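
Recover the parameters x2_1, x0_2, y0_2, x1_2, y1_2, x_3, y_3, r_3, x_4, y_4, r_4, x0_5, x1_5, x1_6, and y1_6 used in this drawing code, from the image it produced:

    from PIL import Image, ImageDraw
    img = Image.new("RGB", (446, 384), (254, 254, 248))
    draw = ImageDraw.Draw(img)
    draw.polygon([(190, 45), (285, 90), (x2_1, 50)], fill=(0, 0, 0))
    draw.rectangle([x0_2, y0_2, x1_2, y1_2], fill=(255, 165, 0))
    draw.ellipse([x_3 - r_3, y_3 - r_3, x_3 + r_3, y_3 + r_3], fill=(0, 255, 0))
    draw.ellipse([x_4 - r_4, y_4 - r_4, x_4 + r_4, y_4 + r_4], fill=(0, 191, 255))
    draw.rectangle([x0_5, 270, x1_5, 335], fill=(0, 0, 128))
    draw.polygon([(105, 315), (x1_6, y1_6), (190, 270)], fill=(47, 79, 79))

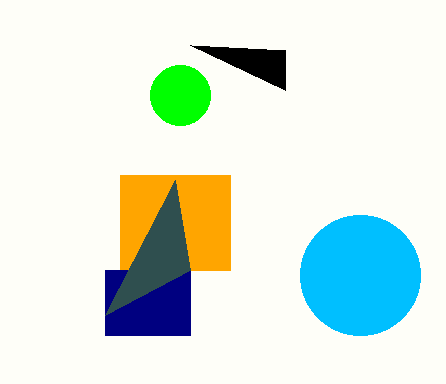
x2_1 = 285; x0_2 = 120; y0_2 = 175; x1_2 = 230; y1_2 = 270; x_3 = 180; y_3 = 95; r_3 = 30; x_4 = 360; y_4 = 275; r_4 = 60; x0_5 = 105; x1_5 = 190; x1_6 = 175; y1_6 = 180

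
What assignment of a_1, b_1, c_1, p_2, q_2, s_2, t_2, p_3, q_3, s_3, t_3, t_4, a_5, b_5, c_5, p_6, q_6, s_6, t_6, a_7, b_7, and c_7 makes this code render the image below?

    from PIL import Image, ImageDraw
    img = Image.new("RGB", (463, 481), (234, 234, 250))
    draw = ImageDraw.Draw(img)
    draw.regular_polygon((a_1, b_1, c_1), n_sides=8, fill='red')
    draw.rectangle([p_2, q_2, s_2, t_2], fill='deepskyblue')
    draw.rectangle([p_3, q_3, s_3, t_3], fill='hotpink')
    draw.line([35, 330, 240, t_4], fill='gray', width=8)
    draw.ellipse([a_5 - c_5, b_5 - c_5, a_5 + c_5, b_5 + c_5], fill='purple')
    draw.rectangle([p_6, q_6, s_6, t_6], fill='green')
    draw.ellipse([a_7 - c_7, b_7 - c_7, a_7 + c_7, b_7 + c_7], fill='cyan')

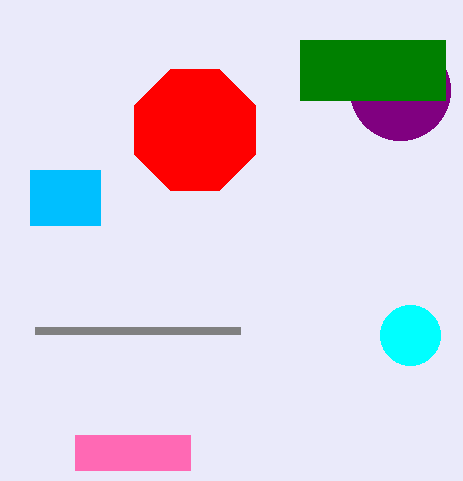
a_1 = 195; b_1 = 130; c_1 = 65; p_2 = 30; q_2 = 170; s_2 = 100; t_2 = 225; p_3 = 75; q_3 = 435; s_3 = 190; t_3 = 470; t_4 = 330; a_5 = 400; b_5 = 90; c_5 = 50; p_6 = 300; q_6 = 40; s_6 = 445; t_6 = 100; a_7 = 410; b_7 = 335; c_7 = 30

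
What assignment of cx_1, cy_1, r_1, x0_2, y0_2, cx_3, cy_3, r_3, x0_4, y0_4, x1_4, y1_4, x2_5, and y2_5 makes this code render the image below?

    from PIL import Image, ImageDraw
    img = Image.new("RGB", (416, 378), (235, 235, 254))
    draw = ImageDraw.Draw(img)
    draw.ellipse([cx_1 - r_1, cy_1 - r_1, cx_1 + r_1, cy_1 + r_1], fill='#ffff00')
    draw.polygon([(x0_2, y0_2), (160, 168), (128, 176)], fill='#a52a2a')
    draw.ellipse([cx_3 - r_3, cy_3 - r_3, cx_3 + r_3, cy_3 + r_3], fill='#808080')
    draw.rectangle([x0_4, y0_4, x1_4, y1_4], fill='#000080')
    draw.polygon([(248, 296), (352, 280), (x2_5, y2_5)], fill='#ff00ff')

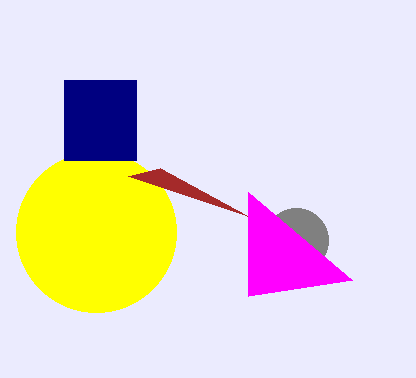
cx_1 = 96
cy_1 = 232
r_1 = 80
x0_2 = 248
y0_2 = 216
cx_3 = 296
cy_3 = 240
r_3 = 32
x0_4 = 64
y0_4 = 80
x1_4 = 136
y1_4 = 160
x2_5 = 248
y2_5 = 192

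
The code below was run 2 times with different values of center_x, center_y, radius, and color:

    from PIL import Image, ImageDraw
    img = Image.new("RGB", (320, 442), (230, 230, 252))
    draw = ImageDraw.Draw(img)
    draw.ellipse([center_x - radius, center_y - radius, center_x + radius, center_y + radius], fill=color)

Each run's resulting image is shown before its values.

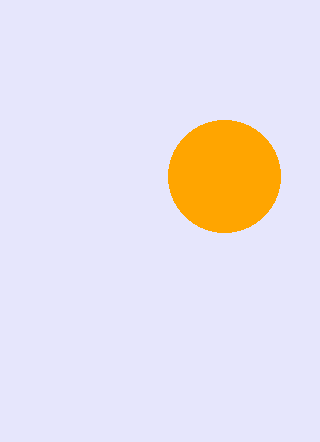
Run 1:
center_x = 224
center_y = 176
radius = 56
color = 'orange'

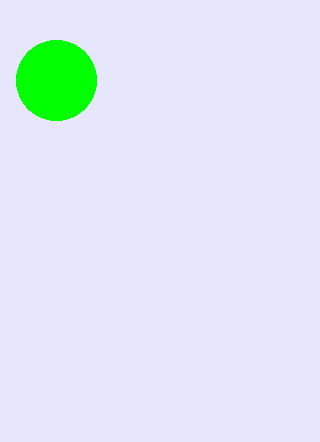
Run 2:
center_x = 56; center_y = 80; radius = 40; color = 'lime'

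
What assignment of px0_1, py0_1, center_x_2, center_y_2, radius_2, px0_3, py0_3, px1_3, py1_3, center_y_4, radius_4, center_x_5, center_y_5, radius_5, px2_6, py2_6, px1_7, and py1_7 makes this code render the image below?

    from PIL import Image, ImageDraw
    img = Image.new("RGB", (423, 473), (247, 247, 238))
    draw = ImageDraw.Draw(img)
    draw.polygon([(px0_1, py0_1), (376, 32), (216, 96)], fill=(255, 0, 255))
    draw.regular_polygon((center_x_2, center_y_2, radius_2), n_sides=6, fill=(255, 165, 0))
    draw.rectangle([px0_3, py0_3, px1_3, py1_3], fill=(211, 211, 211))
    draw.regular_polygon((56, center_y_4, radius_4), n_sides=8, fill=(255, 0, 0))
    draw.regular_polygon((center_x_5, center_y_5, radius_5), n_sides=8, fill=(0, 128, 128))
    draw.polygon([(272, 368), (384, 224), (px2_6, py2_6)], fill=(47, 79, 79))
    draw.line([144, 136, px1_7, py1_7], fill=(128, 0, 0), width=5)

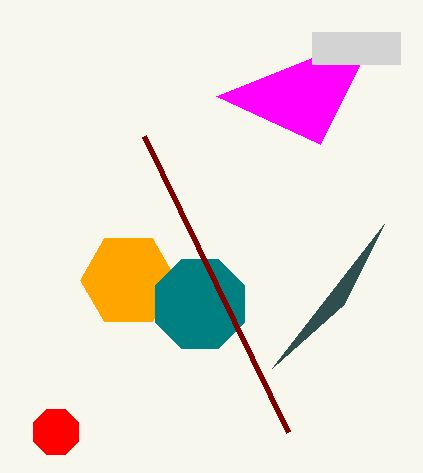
px0_1 = 320; py0_1 = 144; center_x_2 = 128; center_y_2 = 280; radius_2 = 48; px0_3 = 312; py0_3 = 32; px1_3 = 400; py1_3 = 64; center_y_4 = 432; radius_4 = 24; center_x_5 = 200; center_y_5 = 304; radius_5 = 48; px2_6 = 344; py2_6 = 304; px1_7 = 288; py1_7 = 432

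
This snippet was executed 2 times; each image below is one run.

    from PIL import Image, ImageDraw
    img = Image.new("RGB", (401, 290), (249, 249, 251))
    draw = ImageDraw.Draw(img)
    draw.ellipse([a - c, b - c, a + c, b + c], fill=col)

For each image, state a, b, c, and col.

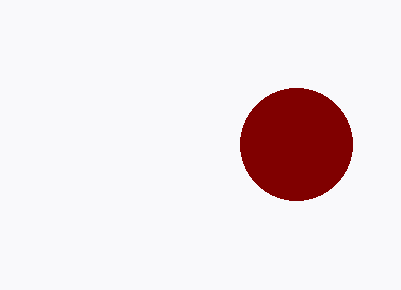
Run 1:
a = 296; b = 144; c = 56; col = 'maroon'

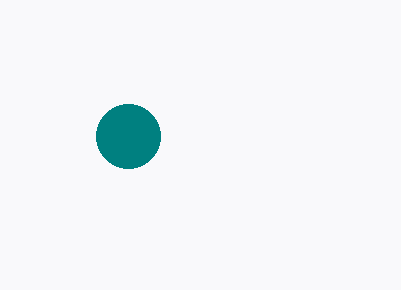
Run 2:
a = 128; b = 136; c = 32; col = 'teal'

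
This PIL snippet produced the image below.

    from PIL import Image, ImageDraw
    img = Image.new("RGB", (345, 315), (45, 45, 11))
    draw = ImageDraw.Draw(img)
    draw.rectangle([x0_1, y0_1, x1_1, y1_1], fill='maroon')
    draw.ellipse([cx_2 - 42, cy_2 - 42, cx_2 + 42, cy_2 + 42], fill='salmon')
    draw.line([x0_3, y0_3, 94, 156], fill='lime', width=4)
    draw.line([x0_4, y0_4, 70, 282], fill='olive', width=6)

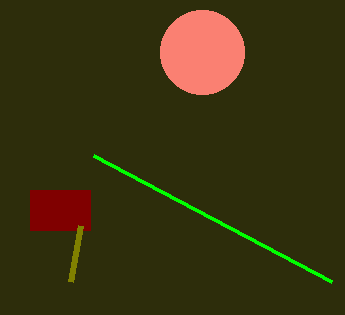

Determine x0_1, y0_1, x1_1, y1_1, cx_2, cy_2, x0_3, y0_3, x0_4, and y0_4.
x0_1 = 30
y0_1 = 190
x1_1 = 90
y1_1 = 230
cx_2 = 202
cy_2 = 52
x0_3 = 332
y0_3 = 282
x0_4 = 80
y0_4 = 226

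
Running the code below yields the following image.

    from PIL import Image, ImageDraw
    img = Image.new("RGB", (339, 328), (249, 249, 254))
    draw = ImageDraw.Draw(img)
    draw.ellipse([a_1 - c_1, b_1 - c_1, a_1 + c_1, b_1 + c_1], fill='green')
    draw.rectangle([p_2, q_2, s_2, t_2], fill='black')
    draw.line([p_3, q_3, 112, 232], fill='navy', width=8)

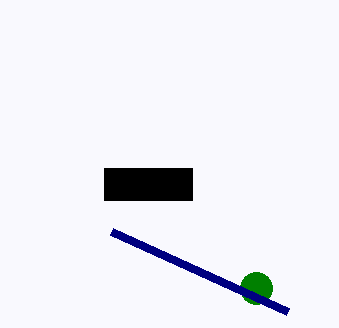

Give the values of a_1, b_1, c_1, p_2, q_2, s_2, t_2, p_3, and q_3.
a_1 = 256, b_1 = 288, c_1 = 16, p_2 = 104, q_2 = 168, s_2 = 192, t_2 = 200, p_3 = 288, q_3 = 312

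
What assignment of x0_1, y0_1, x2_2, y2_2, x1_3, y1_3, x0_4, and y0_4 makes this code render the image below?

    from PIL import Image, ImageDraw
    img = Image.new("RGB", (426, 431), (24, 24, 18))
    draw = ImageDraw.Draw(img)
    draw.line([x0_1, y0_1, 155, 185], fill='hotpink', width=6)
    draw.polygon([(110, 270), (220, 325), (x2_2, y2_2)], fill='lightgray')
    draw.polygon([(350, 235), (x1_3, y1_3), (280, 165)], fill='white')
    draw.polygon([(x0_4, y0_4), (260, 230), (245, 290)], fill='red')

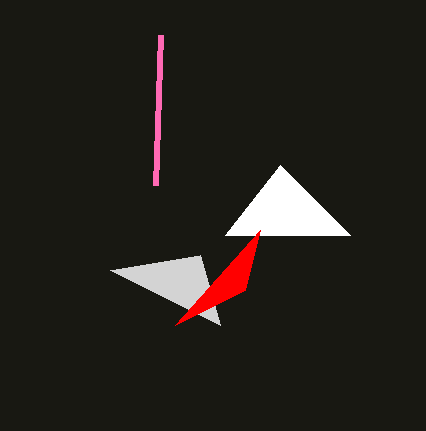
x0_1 = 160, y0_1 = 35, x2_2 = 200, y2_2 = 255, x1_3 = 225, y1_3 = 235, x0_4 = 175, y0_4 = 325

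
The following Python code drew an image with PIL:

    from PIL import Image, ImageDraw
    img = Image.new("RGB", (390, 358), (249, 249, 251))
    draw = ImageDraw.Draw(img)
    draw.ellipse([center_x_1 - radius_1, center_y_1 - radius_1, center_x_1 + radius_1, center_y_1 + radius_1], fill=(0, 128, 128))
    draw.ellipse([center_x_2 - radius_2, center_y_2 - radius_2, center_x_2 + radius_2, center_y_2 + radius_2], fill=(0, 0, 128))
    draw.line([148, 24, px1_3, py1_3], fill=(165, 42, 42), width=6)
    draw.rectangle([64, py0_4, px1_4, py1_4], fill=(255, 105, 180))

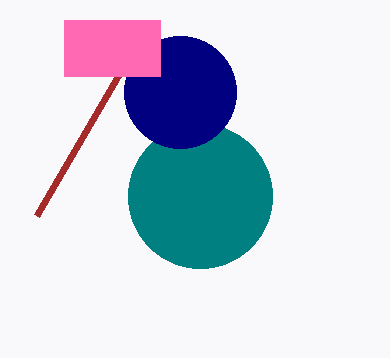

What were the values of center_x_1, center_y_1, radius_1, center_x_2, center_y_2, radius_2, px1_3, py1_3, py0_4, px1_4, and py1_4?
center_x_1 = 200; center_y_1 = 196; radius_1 = 72; center_x_2 = 180; center_y_2 = 92; radius_2 = 56; px1_3 = 36; py1_3 = 216; py0_4 = 20; px1_4 = 160; py1_4 = 76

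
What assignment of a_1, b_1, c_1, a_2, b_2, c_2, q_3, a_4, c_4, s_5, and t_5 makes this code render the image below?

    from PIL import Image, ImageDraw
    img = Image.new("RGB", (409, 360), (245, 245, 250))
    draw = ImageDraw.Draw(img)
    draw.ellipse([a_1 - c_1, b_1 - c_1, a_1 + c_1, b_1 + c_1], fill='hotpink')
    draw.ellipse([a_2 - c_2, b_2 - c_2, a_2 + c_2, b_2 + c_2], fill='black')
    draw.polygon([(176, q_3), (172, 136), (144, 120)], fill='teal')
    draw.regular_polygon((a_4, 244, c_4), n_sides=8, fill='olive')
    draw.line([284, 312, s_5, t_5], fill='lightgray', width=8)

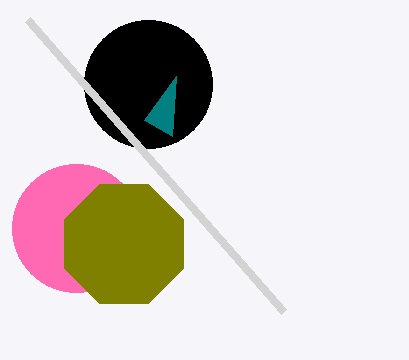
a_1 = 76; b_1 = 228; c_1 = 64; a_2 = 148; b_2 = 84; c_2 = 64; q_3 = 76; a_4 = 124; c_4 = 64; s_5 = 28; t_5 = 20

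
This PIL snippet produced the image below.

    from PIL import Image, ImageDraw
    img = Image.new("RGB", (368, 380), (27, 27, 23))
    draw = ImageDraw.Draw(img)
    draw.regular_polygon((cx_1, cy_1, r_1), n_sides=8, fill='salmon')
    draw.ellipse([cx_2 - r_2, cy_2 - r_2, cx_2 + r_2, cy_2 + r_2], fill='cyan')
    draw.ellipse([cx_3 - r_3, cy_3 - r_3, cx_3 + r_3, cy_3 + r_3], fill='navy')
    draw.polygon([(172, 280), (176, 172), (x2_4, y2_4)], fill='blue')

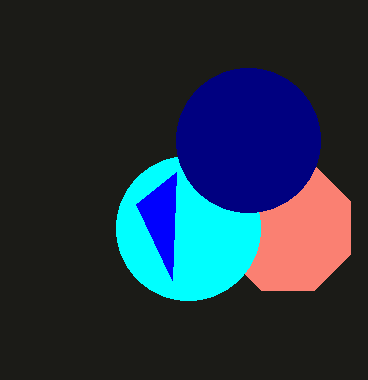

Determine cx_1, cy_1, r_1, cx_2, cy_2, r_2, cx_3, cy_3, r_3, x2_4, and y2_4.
cx_1 = 288, cy_1 = 228, r_1 = 68, cx_2 = 188, cy_2 = 228, r_2 = 72, cx_3 = 248, cy_3 = 140, r_3 = 72, x2_4 = 136, y2_4 = 204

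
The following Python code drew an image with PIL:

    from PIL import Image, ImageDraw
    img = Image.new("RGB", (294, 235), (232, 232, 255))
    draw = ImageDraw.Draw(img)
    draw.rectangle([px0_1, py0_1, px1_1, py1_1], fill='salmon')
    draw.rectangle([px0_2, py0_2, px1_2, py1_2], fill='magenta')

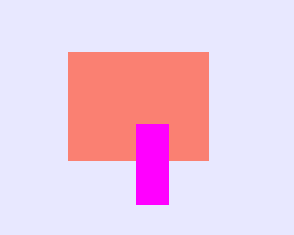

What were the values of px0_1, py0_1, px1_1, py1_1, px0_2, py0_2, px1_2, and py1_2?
px0_1 = 68
py0_1 = 52
px1_1 = 208
py1_1 = 160
px0_2 = 136
py0_2 = 124
px1_2 = 168
py1_2 = 204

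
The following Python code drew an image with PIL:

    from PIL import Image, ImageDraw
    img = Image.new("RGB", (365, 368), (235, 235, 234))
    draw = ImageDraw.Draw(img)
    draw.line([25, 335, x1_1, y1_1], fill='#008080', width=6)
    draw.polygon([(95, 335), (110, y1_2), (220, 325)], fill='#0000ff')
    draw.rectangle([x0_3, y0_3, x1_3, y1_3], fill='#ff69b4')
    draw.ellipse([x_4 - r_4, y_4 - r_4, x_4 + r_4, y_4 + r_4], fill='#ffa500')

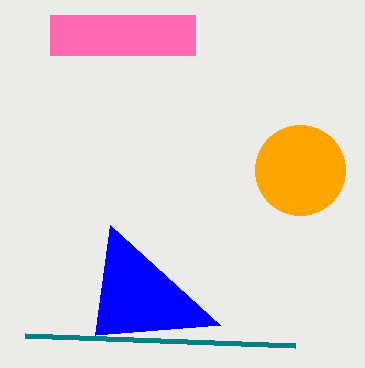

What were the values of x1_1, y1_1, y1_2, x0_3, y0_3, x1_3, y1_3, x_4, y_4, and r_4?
x1_1 = 295; y1_1 = 345; y1_2 = 225; x0_3 = 50; y0_3 = 15; x1_3 = 195; y1_3 = 55; x_4 = 300; y_4 = 170; r_4 = 45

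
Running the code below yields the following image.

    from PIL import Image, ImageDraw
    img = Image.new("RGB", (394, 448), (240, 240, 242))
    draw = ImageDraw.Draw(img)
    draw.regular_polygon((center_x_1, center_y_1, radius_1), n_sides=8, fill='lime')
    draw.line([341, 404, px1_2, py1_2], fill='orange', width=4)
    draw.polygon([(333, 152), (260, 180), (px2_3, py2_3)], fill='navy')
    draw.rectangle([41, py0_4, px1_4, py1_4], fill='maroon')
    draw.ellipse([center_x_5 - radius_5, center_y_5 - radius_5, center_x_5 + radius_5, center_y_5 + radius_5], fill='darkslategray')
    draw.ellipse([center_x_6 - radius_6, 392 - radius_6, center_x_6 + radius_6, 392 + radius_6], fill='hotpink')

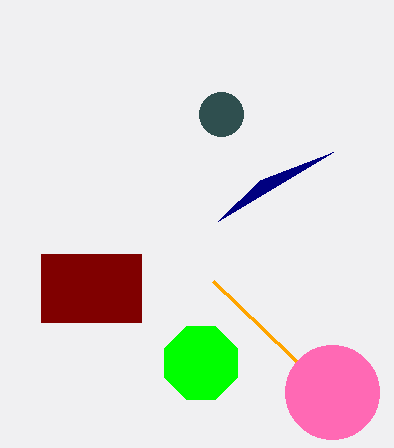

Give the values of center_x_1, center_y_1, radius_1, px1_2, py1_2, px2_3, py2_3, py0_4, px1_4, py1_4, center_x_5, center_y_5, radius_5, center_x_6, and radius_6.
center_x_1 = 201
center_y_1 = 363
radius_1 = 39
px1_2 = 213
py1_2 = 281
px2_3 = 218
py2_3 = 221
py0_4 = 254
px1_4 = 141
py1_4 = 322
center_x_5 = 221
center_y_5 = 114
radius_5 = 22
center_x_6 = 332
radius_6 = 47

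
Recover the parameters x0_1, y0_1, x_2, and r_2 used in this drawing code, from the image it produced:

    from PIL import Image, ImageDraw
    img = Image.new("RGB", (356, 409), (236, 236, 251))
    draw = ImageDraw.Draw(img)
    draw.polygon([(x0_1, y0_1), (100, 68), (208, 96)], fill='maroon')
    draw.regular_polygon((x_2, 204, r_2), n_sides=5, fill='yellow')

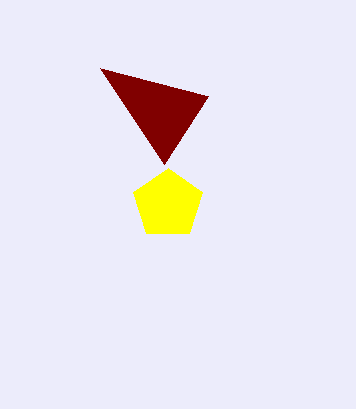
x0_1 = 164, y0_1 = 164, x_2 = 168, r_2 = 36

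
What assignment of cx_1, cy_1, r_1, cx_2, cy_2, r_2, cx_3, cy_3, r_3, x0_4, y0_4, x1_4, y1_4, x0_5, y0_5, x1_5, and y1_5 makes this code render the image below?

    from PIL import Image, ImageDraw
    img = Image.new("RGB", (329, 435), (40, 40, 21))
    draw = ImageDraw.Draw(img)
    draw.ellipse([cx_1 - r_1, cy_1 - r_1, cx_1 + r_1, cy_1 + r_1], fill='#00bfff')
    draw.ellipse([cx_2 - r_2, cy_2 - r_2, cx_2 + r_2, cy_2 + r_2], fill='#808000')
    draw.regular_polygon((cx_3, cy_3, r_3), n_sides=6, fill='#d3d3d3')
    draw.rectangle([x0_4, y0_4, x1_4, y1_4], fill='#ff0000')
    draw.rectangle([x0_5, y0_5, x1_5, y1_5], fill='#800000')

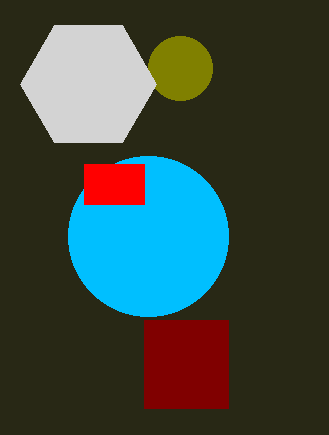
cx_1 = 148; cy_1 = 236; r_1 = 80; cx_2 = 180; cy_2 = 68; r_2 = 32; cx_3 = 88; cy_3 = 84; r_3 = 68; x0_4 = 84; y0_4 = 164; x1_4 = 144; y1_4 = 204; x0_5 = 144; y0_5 = 320; x1_5 = 228; y1_5 = 408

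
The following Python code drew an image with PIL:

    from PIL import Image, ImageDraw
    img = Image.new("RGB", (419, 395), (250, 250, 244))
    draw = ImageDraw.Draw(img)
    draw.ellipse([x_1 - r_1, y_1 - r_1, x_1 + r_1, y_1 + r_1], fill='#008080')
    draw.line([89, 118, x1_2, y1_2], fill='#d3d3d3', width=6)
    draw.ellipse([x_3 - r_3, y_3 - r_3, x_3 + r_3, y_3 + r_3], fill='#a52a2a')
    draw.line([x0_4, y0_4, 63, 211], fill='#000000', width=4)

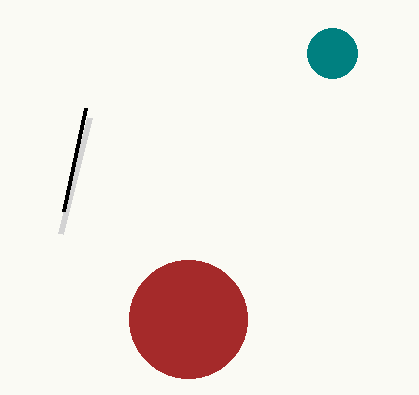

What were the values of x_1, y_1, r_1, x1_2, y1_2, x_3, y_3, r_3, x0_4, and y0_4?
x_1 = 332; y_1 = 53; r_1 = 25; x1_2 = 60; y1_2 = 234; x_3 = 188; y_3 = 319; r_3 = 59; x0_4 = 85; y0_4 = 108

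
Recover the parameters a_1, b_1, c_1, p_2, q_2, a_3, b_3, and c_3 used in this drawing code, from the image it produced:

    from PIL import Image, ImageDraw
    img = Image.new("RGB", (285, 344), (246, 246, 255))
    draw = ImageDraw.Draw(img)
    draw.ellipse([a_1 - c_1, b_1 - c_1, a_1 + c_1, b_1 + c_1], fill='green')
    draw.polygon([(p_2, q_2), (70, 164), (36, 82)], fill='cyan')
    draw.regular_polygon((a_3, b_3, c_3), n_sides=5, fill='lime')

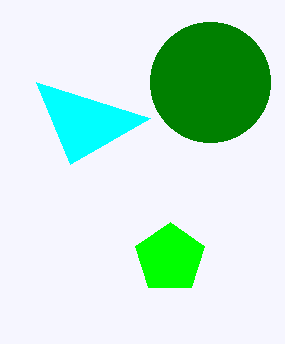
a_1 = 210; b_1 = 82; c_1 = 60; p_2 = 150; q_2 = 118; a_3 = 170; b_3 = 258; c_3 = 36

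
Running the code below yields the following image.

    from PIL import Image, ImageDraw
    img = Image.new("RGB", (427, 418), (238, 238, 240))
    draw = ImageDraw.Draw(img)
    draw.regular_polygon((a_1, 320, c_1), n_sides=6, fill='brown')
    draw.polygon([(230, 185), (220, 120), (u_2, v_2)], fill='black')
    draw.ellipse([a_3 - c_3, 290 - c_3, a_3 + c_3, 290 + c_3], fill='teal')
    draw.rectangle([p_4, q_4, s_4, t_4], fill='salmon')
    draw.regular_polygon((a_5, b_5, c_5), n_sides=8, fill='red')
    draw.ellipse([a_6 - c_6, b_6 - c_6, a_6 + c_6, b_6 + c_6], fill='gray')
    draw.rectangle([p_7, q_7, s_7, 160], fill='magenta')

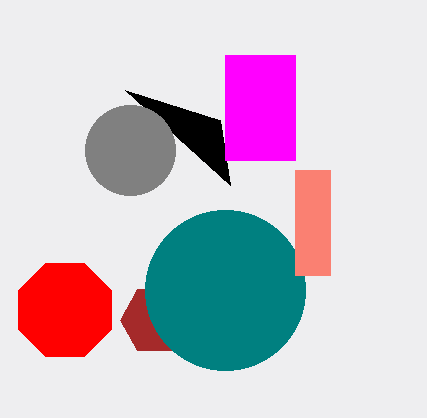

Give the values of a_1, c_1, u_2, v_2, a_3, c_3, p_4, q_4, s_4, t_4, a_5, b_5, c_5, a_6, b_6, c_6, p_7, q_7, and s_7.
a_1 = 155
c_1 = 35
u_2 = 125
v_2 = 90
a_3 = 225
c_3 = 80
p_4 = 295
q_4 = 170
s_4 = 330
t_4 = 275
a_5 = 65
b_5 = 310
c_5 = 50
a_6 = 130
b_6 = 150
c_6 = 45
p_7 = 225
q_7 = 55
s_7 = 295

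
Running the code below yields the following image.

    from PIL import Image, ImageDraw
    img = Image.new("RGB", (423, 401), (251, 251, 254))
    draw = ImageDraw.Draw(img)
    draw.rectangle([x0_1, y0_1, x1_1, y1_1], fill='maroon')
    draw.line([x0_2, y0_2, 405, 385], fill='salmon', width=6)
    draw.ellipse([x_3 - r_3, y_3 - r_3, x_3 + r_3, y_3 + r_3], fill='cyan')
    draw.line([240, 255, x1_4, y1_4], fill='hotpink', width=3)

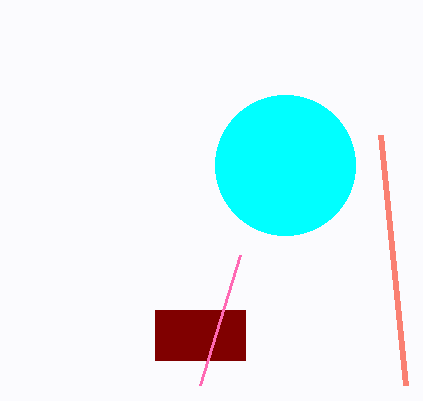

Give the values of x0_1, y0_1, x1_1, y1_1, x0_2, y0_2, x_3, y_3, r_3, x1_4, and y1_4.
x0_1 = 155; y0_1 = 310; x1_1 = 245; y1_1 = 360; x0_2 = 380; y0_2 = 135; x_3 = 285; y_3 = 165; r_3 = 70; x1_4 = 200; y1_4 = 385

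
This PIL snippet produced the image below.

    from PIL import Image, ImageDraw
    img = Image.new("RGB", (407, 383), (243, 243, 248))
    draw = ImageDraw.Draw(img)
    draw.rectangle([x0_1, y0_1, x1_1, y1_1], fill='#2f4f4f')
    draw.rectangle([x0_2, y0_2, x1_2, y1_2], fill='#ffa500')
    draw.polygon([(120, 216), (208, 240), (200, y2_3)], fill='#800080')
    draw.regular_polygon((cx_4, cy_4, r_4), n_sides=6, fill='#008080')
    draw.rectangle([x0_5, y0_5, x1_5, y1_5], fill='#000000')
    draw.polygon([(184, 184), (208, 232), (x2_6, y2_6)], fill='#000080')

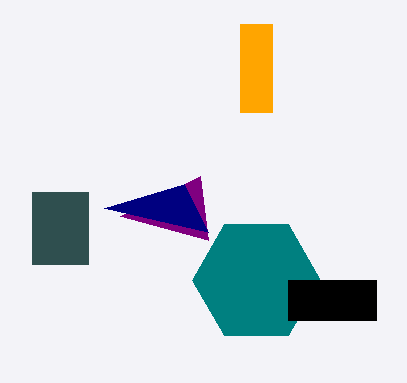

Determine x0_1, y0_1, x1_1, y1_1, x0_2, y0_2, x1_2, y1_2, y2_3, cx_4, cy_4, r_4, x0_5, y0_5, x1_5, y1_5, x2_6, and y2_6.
x0_1 = 32
y0_1 = 192
x1_1 = 88
y1_1 = 264
x0_2 = 240
y0_2 = 24
x1_2 = 272
y1_2 = 112
y2_3 = 176
cx_4 = 256
cy_4 = 280
r_4 = 64
x0_5 = 288
y0_5 = 280
x1_5 = 376
y1_5 = 320
x2_6 = 104
y2_6 = 208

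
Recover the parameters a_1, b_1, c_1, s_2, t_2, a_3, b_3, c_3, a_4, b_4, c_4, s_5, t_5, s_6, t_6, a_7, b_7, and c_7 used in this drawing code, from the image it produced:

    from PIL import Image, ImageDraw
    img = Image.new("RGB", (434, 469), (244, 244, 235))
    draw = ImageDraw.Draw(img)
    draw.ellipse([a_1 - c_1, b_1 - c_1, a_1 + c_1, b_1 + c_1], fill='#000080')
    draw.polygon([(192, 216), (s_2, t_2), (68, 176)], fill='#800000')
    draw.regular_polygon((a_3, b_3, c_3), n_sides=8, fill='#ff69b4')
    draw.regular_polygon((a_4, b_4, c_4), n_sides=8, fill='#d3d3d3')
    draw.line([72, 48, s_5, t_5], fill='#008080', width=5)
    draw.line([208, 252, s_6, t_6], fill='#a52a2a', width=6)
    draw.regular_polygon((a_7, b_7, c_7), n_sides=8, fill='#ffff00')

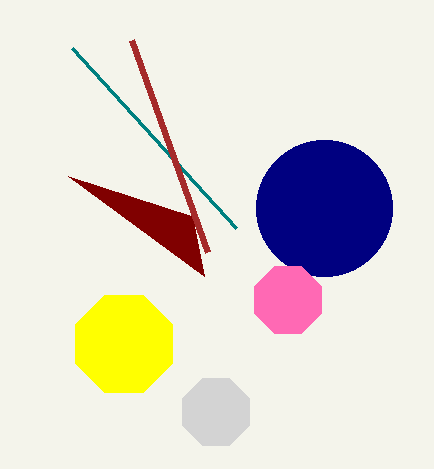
a_1 = 324
b_1 = 208
c_1 = 68
s_2 = 204
t_2 = 276
a_3 = 288
b_3 = 300
c_3 = 36
a_4 = 216
b_4 = 412
c_4 = 36
s_5 = 236
t_5 = 228
s_6 = 132
t_6 = 40
a_7 = 124
b_7 = 344
c_7 = 52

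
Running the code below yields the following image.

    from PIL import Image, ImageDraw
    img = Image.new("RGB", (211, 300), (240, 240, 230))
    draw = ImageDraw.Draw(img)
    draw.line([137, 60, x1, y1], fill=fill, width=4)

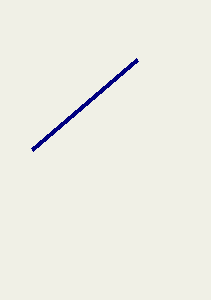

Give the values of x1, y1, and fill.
x1 = 32, y1 = 150, fill = 'navy'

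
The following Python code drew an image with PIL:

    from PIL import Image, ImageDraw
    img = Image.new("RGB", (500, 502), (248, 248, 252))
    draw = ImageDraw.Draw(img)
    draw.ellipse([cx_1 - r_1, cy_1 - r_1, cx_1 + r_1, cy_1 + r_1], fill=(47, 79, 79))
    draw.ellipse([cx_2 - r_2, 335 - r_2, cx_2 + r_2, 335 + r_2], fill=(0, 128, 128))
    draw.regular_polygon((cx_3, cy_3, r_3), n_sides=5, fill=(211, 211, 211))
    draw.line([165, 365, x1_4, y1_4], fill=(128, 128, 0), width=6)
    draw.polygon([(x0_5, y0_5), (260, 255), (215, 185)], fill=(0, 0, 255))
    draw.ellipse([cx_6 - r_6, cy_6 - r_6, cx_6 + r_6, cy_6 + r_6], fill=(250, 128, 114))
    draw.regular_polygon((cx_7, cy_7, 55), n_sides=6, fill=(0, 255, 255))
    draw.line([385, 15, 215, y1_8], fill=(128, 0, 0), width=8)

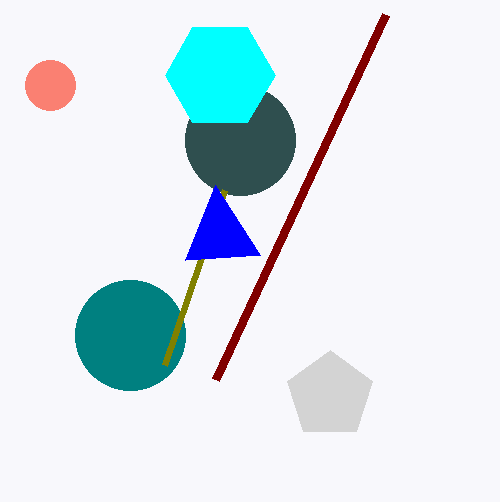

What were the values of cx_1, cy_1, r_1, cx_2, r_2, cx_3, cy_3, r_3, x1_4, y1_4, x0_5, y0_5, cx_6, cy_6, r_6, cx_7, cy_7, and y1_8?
cx_1 = 240; cy_1 = 140; r_1 = 55; cx_2 = 130; r_2 = 55; cx_3 = 330; cy_3 = 395; r_3 = 45; x1_4 = 225; y1_4 = 190; x0_5 = 185; y0_5 = 260; cx_6 = 50; cy_6 = 85; r_6 = 25; cx_7 = 220; cy_7 = 75; y1_8 = 380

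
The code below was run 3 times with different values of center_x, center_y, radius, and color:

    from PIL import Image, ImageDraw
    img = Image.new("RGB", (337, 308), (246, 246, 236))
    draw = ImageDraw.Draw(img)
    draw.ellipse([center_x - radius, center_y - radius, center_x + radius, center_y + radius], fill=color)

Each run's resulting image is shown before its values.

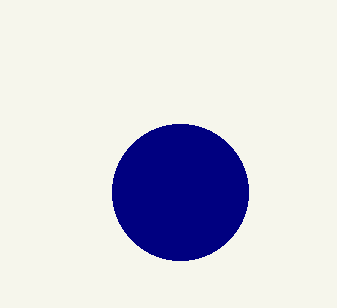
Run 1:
center_x = 180
center_y = 192
radius = 68
color = 'navy'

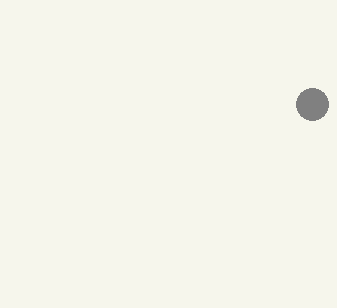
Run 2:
center_x = 312
center_y = 104
radius = 16
color = 'gray'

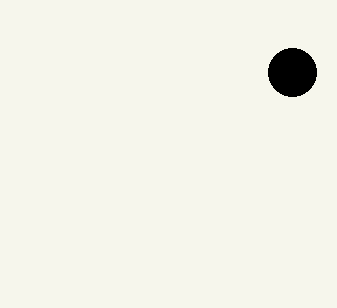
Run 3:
center_x = 292
center_y = 72
radius = 24
color = 'black'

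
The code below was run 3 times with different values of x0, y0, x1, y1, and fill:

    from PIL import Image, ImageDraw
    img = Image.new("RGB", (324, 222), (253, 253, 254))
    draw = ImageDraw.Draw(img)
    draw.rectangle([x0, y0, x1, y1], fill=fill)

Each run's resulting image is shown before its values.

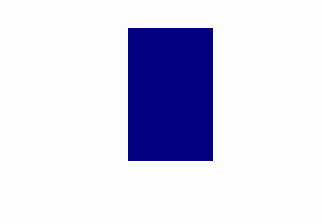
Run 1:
x0 = 128
y0 = 28
x1 = 212
y1 = 160
fill = 'navy'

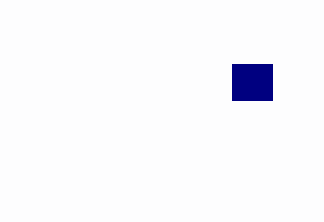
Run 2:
x0 = 232, y0 = 64, x1 = 272, y1 = 100, fill = 'navy'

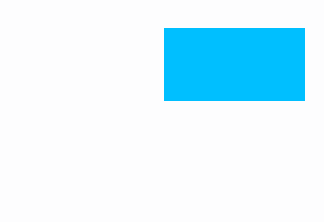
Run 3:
x0 = 164; y0 = 28; x1 = 304; y1 = 100; fill = 'deepskyblue'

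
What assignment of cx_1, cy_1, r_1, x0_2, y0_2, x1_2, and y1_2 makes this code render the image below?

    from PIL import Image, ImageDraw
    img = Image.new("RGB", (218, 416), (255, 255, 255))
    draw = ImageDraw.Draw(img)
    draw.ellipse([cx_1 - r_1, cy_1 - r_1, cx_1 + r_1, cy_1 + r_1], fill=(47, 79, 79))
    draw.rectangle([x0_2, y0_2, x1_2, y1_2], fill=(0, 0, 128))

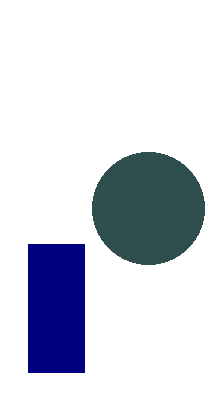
cx_1 = 148; cy_1 = 208; r_1 = 56; x0_2 = 28; y0_2 = 244; x1_2 = 84; y1_2 = 372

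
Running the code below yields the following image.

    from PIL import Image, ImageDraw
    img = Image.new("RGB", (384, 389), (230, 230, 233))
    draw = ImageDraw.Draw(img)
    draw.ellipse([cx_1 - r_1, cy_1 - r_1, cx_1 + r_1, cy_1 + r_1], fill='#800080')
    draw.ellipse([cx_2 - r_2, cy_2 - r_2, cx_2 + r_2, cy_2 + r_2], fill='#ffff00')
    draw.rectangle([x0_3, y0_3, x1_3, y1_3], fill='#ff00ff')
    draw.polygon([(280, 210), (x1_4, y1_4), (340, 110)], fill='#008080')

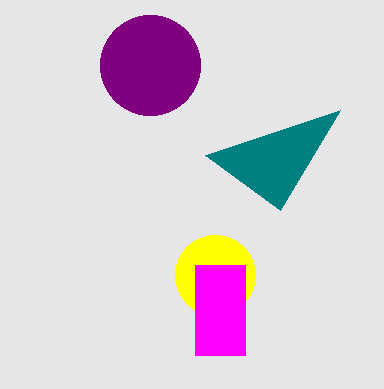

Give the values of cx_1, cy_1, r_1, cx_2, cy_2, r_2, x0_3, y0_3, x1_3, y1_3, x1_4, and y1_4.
cx_1 = 150
cy_1 = 65
r_1 = 50
cx_2 = 215
cy_2 = 275
r_2 = 40
x0_3 = 195
y0_3 = 265
x1_3 = 245
y1_3 = 355
x1_4 = 205
y1_4 = 155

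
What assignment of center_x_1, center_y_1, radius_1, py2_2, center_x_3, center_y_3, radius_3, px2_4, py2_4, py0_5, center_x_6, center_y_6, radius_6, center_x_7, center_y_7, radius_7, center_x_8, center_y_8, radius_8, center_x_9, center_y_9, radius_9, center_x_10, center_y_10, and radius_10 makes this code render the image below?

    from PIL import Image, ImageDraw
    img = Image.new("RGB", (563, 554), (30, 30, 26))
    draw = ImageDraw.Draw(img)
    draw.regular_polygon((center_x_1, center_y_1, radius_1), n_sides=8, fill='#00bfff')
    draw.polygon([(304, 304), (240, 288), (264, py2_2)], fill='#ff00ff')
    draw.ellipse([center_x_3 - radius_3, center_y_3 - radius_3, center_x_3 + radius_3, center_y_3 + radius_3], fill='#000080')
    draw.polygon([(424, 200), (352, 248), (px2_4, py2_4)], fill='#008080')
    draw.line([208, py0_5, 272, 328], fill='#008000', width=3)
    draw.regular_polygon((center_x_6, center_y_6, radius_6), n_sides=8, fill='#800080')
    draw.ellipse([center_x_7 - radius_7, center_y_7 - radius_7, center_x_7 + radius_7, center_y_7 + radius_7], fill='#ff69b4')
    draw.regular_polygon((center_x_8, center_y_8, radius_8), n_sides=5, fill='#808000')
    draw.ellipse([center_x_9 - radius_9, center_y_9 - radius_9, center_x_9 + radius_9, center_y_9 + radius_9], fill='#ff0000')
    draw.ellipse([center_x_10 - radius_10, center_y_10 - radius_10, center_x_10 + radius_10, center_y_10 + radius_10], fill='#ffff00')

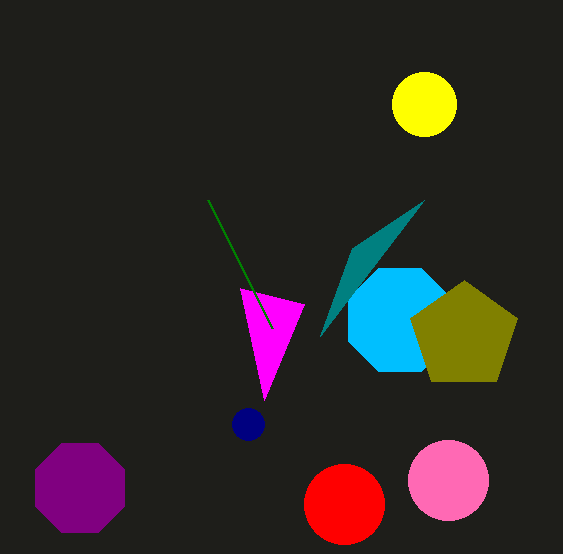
center_x_1 = 400; center_y_1 = 320; radius_1 = 56; py2_2 = 400; center_x_3 = 248; center_y_3 = 424; radius_3 = 16; px2_4 = 320; py2_4 = 336; py0_5 = 200; center_x_6 = 80; center_y_6 = 488; radius_6 = 48; center_x_7 = 448; center_y_7 = 480; radius_7 = 40; center_x_8 = 464; center_y_8 = 336; radius_8 = 56; center_x_9 = 344; center_y_9 = 504; radius_9 = 40; center_x_10 = 424; center_y_10 = 104; radius_10 = 32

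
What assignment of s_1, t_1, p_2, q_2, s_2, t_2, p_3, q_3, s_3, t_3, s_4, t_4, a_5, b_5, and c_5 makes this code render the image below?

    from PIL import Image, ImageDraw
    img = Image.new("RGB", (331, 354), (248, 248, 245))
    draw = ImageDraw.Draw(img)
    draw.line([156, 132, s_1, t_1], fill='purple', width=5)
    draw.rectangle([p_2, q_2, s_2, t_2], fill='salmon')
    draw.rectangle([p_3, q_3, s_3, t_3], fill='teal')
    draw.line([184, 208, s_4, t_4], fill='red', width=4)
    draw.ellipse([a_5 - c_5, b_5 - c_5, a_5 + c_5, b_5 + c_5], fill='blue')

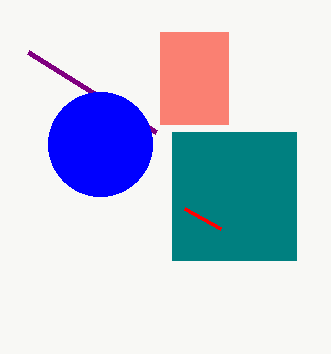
s_1 = 28, t_1 = 52, p_2 = 160, q_2 = 32, s_2 = 228, t_2 = 124, p_3 = 172, q_3 = 132, s_3 = 296, t_3 = 260, s_4 = 220, t_4 = 228, a_5 = 100, b_5 = 144, c_5 = 52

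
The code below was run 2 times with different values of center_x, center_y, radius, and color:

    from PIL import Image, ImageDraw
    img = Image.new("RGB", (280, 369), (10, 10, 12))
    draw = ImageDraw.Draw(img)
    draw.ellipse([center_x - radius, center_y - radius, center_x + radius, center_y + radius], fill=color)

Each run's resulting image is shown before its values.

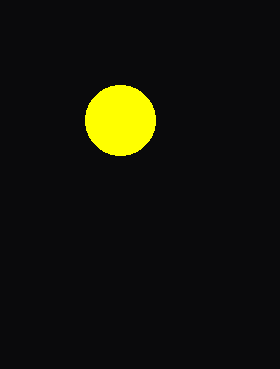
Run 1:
center_x = 120, center_y = 120, radius = 35, color = 'yellow'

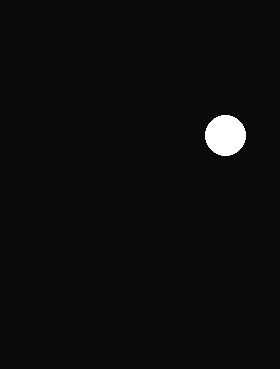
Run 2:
center_x = 225
center_y = 135
radius = 20
color = 'white'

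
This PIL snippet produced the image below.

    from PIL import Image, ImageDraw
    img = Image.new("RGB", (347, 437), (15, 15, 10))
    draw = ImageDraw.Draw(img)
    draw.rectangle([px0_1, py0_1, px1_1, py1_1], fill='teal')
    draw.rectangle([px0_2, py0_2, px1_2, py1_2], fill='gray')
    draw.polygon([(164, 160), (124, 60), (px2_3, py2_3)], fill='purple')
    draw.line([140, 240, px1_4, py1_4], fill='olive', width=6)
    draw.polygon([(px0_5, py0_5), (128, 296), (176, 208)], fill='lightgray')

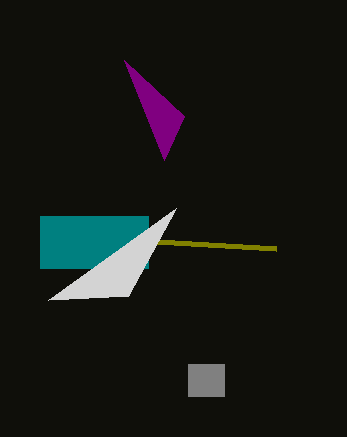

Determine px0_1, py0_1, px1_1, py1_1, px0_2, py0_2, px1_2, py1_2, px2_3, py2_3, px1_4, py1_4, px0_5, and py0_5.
px0_1 = 40; py0_1 = 216; px1_1 = 148; py1_1 = 268; px0_2 = 188; py0_2 = 364; px1_2 = 224; py1_2 = 396; px2_3 = 184; py2_3 = 116; px1_4 = 276; py1_4 = 248; px0_5 = 48; py0_5 = 300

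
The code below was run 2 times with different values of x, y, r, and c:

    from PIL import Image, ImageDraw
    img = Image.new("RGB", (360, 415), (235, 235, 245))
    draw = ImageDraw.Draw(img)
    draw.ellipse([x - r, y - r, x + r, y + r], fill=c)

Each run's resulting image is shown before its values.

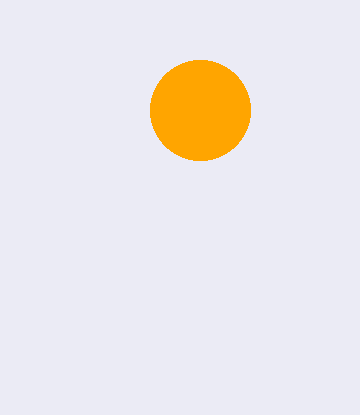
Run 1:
x = 200
y = 110
r = 50
c = 'orange'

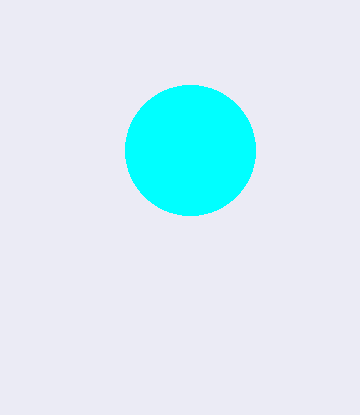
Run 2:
x = 190, y = 150, r = 65, c = 'cyan'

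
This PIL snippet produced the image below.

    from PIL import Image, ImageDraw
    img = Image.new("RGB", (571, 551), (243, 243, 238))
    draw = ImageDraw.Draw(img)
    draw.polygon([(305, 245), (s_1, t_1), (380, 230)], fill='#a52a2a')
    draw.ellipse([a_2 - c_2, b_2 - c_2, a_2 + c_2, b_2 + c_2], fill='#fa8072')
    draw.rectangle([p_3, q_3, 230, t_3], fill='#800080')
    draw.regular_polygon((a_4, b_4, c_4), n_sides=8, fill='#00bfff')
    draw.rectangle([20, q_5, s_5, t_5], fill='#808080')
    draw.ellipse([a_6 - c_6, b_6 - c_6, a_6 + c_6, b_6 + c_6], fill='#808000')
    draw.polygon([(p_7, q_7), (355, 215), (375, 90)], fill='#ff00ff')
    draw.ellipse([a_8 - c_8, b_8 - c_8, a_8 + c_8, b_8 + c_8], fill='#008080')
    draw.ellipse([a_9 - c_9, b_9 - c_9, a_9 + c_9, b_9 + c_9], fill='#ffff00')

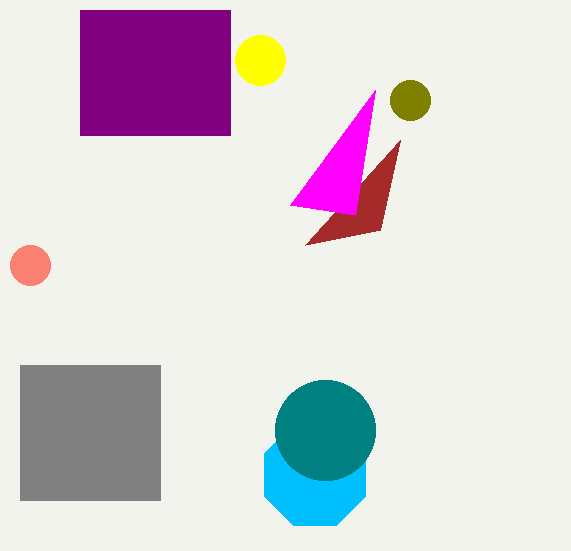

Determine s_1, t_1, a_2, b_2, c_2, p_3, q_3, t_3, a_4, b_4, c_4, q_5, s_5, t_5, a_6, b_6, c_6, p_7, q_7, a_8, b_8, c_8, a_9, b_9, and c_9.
s_1 = 400
t_1 = 140
a_2 = 30
b_2 = 265
c_2 = 20
p_3 = 80
q_3 = 10
t_3 = 135
a_4 = 315
b_4 = 475
c_4 = 55
q_5 = 365
s_5 = 160
t_5 = 500
a_6 = 410
b_6 = 100
c_6 = 20
p_7 = 290
q_7 = 205
a_8 = 325
b_8 = 430
c_8 = 50
a_9 = 260
b_9 = 60
c_9 = 25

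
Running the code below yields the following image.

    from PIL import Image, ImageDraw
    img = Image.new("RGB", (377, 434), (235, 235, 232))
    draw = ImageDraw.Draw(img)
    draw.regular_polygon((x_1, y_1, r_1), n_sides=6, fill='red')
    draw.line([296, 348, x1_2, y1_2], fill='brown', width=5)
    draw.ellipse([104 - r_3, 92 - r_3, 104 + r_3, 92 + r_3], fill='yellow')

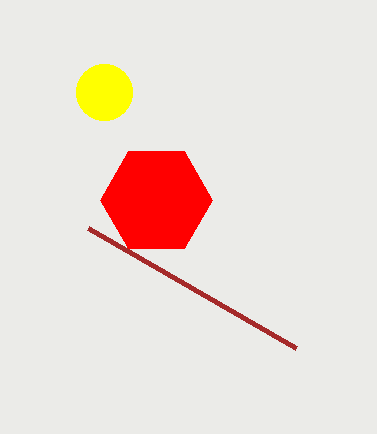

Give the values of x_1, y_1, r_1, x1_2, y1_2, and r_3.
x_1 = 156
y_1 = 200
r_1 = 56
x1_2 = 88
y1_2 = 228
r_3 = 28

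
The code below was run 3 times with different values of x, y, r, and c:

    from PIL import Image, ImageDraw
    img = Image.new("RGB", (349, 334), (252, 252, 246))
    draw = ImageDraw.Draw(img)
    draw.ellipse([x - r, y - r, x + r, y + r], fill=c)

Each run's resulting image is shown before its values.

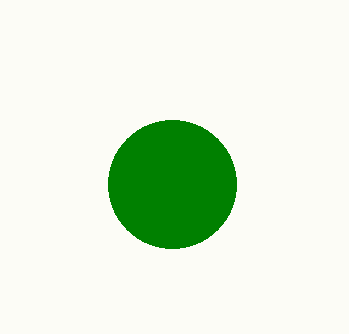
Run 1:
x = 172; y = 184; r = 64; c = 'green'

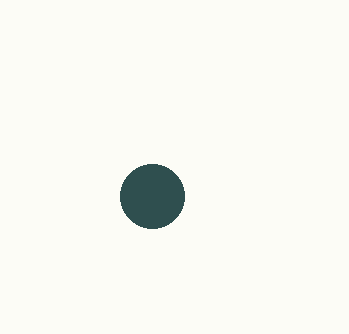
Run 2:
x = 152; y = 196; r = 32; c = 'darkslategray'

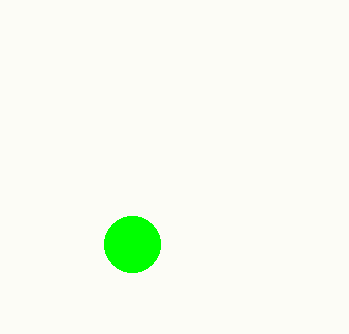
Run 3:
x = 132; y = 244; r = 28; c = 'lime'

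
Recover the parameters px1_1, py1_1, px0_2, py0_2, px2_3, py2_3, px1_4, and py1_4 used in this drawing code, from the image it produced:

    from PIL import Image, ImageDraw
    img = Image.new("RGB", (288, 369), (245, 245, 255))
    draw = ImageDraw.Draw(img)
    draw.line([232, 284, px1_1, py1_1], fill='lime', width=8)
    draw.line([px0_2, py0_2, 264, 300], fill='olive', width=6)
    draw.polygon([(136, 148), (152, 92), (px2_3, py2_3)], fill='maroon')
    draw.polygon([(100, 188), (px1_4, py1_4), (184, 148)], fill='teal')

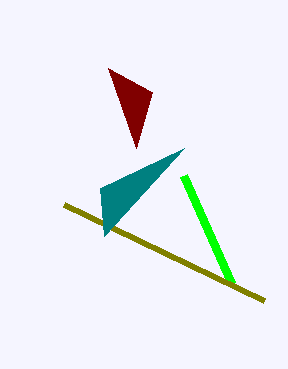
px1_1 = 184; py1_1 = 176; px0_2 = 64; py0_2 = 204; px2_3 = 108; py2_3 = 68; px1_4 = 104; py1_4 = 236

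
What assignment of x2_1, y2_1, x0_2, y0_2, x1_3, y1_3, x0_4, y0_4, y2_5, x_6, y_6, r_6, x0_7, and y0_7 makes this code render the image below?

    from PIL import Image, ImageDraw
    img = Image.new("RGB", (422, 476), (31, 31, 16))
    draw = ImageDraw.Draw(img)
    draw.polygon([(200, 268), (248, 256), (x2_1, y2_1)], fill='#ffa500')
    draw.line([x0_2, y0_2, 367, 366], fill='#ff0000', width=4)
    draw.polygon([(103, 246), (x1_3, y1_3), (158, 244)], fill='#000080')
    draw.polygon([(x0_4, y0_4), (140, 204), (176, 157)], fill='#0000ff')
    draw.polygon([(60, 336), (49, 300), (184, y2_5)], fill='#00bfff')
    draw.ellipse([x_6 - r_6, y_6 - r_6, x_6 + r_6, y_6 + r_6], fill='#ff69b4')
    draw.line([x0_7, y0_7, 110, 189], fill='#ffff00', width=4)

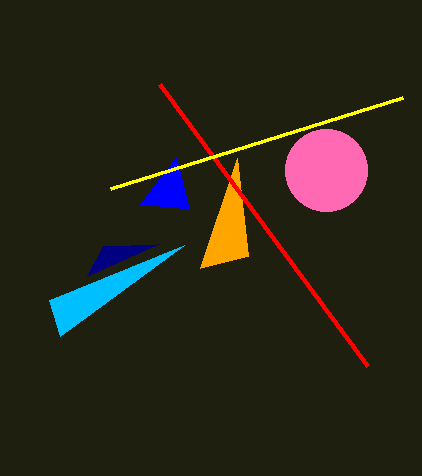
x2_1 = 237, y2_1 = 158, x0_2 = 159, y0_2 = 84, x1_3 = 87, y1_3 = 276, x0_4 = 189, y0_4 = 209, y2_5 = 245, x_6 = 326, y_6 = 170, r_6 = 41, x0_7 = 402, y0_7 = 98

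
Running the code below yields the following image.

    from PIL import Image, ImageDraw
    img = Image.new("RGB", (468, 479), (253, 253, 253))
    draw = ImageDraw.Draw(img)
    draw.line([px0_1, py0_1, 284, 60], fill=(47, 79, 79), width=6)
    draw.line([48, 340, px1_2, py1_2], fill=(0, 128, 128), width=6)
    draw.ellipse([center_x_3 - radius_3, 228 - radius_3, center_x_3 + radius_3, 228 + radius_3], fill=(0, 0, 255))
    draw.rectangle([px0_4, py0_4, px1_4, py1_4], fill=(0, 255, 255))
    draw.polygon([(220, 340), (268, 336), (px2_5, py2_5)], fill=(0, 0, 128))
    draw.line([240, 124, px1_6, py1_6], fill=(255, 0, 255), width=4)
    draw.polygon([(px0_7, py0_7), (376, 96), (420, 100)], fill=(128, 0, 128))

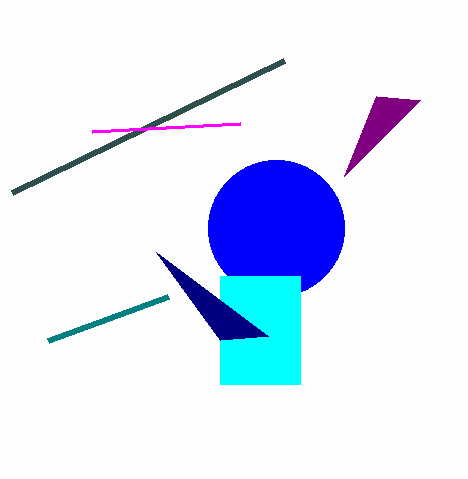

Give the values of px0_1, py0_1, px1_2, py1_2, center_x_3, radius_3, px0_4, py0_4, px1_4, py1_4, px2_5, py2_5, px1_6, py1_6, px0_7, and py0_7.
px0_1 = 12, py0_1 = 192, px1_2 = 168, py1_2 = 296, center_x_3 = 276, radius_3 = 68, px0_4 = 220, py0_4 = 276, px1_4 = 300, py1_4 = 384, px2_5 = 156, py2_5 = 252, px1_6 = 92, py1_6 = 132, px0_7 = 344, py0_7 = 176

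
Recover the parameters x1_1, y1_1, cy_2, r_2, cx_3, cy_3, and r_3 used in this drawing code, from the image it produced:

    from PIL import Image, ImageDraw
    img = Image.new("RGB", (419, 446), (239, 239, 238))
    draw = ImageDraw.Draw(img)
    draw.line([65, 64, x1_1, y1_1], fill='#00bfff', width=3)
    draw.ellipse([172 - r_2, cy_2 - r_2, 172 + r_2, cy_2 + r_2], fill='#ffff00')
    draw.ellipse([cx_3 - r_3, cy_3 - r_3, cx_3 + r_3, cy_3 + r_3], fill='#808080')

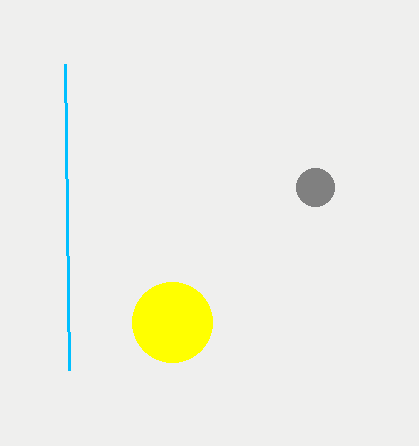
x1_1 = 69
y1_1 = 370
cy_2 = 322
r_2 = 40
cx_3 = 315
cy_3 = 187
r_3 = 19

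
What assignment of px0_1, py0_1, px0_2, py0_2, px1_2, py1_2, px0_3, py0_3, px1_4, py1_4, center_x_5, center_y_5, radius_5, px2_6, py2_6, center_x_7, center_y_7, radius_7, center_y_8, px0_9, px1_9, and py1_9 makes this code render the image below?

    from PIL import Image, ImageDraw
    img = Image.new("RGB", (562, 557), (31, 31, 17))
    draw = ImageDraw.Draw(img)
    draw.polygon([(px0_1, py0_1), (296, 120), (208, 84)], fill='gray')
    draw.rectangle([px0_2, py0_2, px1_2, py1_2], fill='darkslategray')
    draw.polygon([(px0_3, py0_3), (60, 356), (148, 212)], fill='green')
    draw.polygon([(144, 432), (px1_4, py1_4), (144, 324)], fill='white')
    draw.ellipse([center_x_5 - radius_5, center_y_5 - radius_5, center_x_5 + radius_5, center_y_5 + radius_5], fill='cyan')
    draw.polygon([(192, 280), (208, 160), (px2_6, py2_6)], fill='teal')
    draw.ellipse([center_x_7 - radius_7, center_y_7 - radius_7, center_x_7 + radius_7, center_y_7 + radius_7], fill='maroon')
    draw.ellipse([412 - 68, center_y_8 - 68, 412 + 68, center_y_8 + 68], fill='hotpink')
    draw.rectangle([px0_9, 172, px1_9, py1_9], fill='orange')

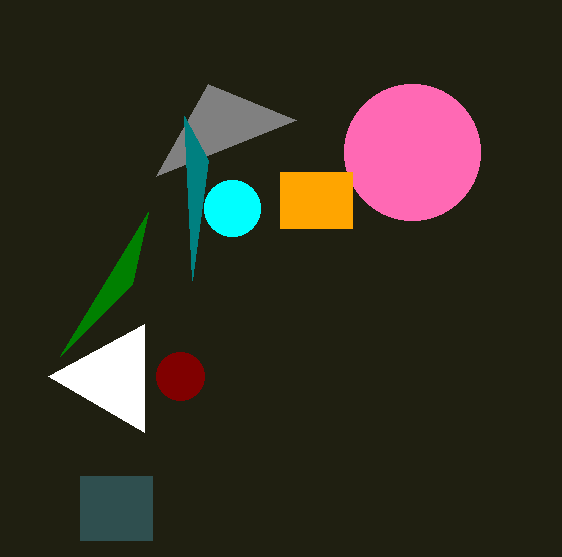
px0_1 = 156
py0_1 = 176
px0_2 = 80
py0_2 = 476
px1_2 = 152
py1_2 = 540
px0_3 = 132
py0_3 = 284
px1_4 = 48
py1_4 = 376
center_x_5 = 232
center_y_5 = 208
radius_5 = 28
px2_6 = 184
py2_6 = 116
center_x_7 = 180
center_y_7 = 376
radius_7 = 24
center_y_8 = 152
px0_9 = 280
px1_9 = 352
py1_9 = 228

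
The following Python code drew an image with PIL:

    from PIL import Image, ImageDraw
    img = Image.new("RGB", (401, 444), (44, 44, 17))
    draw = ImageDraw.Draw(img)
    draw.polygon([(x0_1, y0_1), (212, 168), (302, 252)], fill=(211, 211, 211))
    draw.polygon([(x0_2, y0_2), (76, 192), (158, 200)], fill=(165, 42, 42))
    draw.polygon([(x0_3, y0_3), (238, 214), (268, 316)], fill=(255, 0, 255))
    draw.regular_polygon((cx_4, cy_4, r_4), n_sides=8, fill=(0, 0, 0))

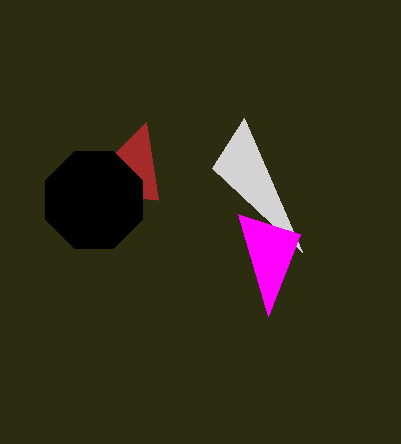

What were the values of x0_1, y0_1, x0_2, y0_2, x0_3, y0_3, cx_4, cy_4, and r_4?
x0_1 = 244, y0_1 = 118, x0_2 = 146, y0_2 = 122, x0_3 = 300, y0_3 = 234, cx_4 = 94, cy_4 = 200, r_4 = 52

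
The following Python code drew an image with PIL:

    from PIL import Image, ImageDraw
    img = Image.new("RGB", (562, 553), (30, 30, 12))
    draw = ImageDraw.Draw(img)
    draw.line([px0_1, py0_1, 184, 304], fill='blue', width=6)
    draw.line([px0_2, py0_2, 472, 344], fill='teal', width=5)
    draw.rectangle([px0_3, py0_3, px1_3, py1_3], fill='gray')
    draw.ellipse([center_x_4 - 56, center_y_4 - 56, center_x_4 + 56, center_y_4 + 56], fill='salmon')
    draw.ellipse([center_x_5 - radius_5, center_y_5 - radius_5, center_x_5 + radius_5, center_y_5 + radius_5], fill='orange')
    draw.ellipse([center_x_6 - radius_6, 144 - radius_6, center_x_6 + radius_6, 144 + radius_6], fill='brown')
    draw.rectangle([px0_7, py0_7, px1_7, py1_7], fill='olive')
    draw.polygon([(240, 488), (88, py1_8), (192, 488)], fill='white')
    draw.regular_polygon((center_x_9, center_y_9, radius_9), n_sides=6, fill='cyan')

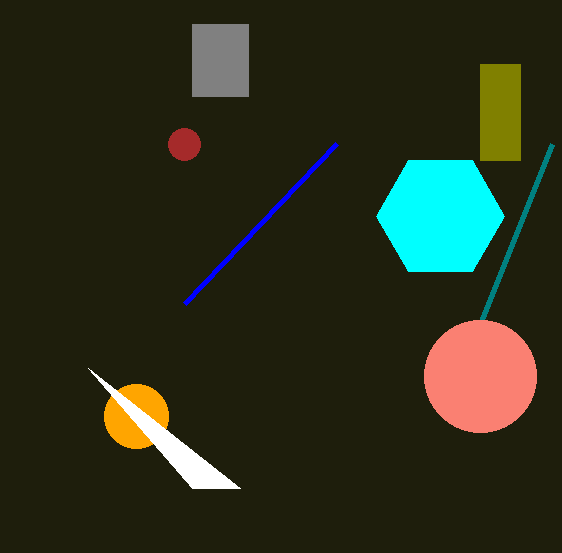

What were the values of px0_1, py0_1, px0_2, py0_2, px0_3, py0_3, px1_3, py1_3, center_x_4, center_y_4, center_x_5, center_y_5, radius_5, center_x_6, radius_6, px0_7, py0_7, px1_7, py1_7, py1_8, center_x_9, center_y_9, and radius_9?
px0_1 = 336; py0_1 = 144; px0_2 = 552; py0_2 = 144; px0_3 = 192; py0_3 = 24; px1_3 = 248; py1_3 = 96; center_x_4 = 480; center_y_4 = 376; center_x_5 = 136; center_y_5 = 416; radius_5 = 32; center_x_6 = 184; radius_6 = 16; px0_7 = 480; py0_7 = 64; px1_7 = 520; py1_7 = 160; py1_8 = 368; center_x_9 = 440; center_y_9 = 216; radius_9 = 64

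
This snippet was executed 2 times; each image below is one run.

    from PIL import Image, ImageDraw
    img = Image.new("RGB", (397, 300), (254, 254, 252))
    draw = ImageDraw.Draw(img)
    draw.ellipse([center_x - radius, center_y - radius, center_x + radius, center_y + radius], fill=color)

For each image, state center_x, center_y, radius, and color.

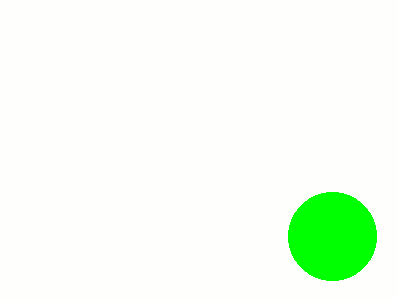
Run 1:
center_x = 332
center_y = 236
radius = 44
color = 'lime'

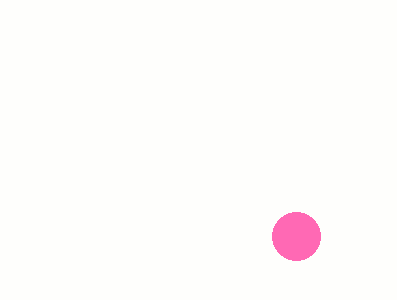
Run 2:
center_x = 296
center_y = 236
radius = 24
color = 'hotpink'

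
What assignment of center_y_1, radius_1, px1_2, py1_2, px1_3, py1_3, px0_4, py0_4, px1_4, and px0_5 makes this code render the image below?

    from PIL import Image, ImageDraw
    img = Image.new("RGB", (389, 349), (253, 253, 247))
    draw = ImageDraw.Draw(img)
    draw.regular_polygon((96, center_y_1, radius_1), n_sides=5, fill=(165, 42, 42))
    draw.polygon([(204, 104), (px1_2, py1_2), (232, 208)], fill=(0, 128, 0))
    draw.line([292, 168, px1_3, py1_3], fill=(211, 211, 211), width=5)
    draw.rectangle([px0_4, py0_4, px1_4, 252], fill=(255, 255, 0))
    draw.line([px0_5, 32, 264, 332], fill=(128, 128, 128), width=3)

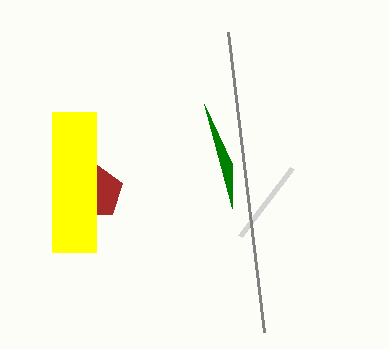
center_y_1 = 192; radius_1 = 28; px1_2 = 232; py1_2 = 164; px1_3 = 240; py1_3 = 236; px0_4 = 52; py0_4 = 112; px1_4 = 96; px0_5 = 228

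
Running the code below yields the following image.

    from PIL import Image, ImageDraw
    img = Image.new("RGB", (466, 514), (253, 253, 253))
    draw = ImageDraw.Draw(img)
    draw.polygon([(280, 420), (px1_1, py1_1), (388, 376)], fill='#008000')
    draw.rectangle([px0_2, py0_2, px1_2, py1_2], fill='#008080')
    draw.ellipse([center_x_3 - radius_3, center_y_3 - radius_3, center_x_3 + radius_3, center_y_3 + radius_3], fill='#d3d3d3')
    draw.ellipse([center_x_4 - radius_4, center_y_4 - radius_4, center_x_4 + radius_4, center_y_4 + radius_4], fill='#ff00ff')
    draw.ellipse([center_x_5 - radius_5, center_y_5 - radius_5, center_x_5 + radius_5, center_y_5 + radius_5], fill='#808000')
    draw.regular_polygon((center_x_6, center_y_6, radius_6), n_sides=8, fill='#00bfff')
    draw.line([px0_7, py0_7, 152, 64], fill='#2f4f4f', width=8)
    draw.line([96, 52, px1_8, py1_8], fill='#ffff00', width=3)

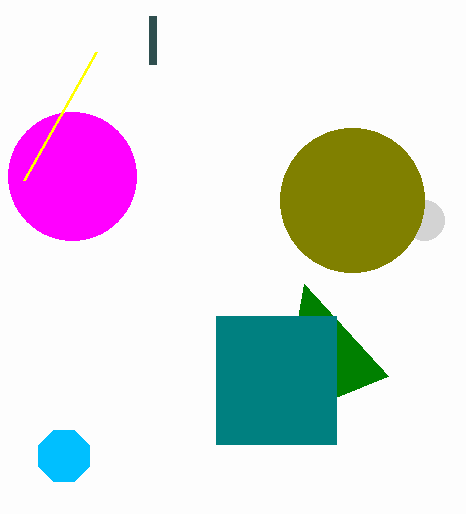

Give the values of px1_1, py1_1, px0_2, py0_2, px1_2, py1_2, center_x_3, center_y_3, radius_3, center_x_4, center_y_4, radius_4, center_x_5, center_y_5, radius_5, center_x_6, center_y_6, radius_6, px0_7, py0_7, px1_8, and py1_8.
px1_1 = 304; py1_1 = 284; px0_2 = 216; py0_2 = 316; px1_2 = 336; py1_2 = 444; center_x_3 = 424; center_y_3 = 220; radius_3 = 20; center_x_4 = 72; center_y_4 = 176; radius_4 = 64; center_x_5 = 352; center_y_5 = 200; radius_5 = 72; center_x_6 = 64; center_y_6 = 456; radius_6 = 28; px0_7 = 152; py0_7 = 16; px1_8 = 24; py1_8 = 180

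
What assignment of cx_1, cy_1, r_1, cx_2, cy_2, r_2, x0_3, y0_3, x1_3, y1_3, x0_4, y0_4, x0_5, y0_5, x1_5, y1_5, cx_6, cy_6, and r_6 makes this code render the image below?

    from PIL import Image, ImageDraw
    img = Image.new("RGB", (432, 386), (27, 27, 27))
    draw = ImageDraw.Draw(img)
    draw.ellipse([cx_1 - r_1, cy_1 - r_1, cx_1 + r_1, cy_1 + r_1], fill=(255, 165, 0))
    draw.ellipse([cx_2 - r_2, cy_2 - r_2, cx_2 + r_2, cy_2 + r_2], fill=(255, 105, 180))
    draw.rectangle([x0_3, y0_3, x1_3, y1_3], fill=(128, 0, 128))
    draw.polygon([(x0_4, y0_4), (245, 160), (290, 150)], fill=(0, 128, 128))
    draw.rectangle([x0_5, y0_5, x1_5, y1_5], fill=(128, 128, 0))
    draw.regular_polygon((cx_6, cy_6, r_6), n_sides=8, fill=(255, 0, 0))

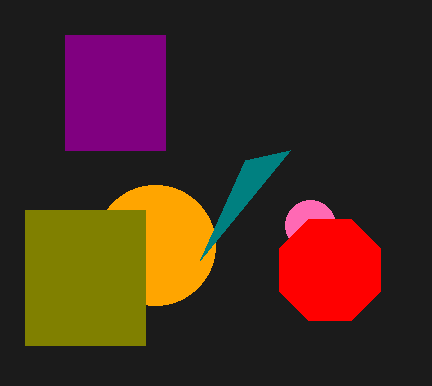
cx_1 = 155; cy_1 = 245; r_1 = 60; cx_2 = 310; cy_2 = 225; r_2 = 25; x0_3 = 65; y0_3 = 35; x1_3 = 165; y1_3 = 150; x0_4 = 200; y0_4 = 260; x0_5 = 25; y0_5 = 210; x1_5 = 145; y1_5 = 345; cx_6 = 330; cy_6 = 270; r_6 = 55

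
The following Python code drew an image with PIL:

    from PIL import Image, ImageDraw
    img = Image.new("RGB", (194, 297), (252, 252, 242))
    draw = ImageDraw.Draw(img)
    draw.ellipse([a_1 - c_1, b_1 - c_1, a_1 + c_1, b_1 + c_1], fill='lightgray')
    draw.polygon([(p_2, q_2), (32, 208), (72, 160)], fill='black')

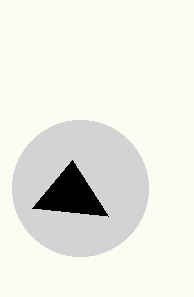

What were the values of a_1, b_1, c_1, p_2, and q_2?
a_1 = 80; b_1 = 188; c_1 = 68; p_2 = 108; q_2 = 216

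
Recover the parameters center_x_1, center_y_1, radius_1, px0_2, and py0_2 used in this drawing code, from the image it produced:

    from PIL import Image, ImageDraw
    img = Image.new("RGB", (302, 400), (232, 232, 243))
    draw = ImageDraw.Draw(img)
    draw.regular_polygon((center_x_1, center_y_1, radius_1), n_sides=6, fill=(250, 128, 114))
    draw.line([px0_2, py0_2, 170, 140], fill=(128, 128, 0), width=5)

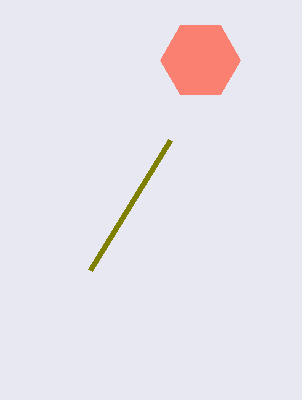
center_x_1 = 200
center_y_1 = 60
radius_1 = 40
px0_2 = 90
py0_2 = 270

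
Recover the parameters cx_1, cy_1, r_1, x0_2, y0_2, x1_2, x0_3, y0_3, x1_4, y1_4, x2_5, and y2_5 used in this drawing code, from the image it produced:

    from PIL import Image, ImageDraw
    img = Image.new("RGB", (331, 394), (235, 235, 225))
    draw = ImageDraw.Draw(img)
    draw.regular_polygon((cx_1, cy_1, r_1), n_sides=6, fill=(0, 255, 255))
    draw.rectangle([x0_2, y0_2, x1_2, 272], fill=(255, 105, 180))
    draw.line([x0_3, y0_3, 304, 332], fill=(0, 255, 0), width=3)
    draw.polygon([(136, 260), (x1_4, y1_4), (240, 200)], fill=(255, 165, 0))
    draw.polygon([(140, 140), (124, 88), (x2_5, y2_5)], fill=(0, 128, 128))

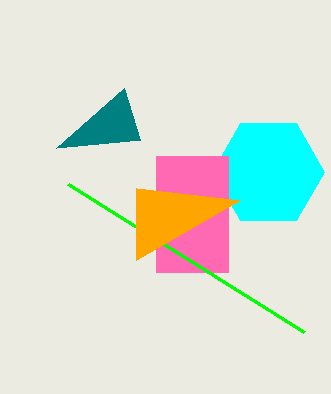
cx_1 = 268; cy_1 = 172; r_1 = 56; x0_2 = 156; y0_2 = 156; x1_2 = 228; x0_3 = 68; y0_3 = 184; x1_4 = 136; y1_4 = 188; x2_5 = 56; y2_5 = 148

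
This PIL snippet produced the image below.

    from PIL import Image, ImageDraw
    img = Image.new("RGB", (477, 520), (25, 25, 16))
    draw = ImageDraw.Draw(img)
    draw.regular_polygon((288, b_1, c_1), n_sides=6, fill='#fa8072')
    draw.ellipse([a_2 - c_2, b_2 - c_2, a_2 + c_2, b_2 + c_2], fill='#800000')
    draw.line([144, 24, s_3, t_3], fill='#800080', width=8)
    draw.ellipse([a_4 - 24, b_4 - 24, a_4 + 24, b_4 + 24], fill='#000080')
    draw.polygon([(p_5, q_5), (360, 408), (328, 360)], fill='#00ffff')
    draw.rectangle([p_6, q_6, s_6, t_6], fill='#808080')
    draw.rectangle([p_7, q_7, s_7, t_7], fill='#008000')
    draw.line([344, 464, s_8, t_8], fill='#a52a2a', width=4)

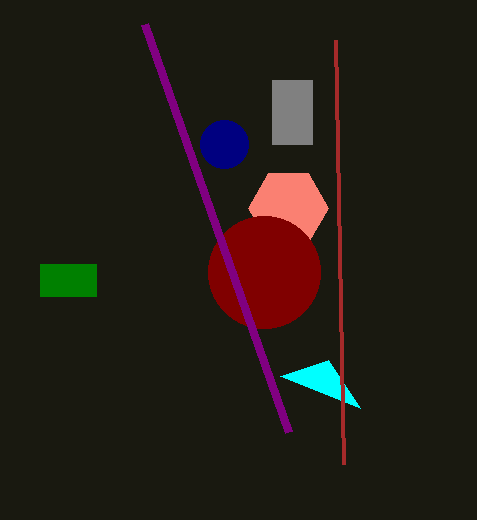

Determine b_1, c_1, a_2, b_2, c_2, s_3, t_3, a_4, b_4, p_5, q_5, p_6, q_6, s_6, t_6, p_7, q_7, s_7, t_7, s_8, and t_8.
b_1 = 208; c_1 = 40; a_2 = 264; b_2 = 272; c_2 = 56; s_3 = 288; t_3 = 432; a_4 = 224; b_4 = 144; p_5 = 280; q_5 = 376; p_6 = 272; q_6 = 80; s_6 = 312; t_6 = 144; p_7 = 40; q_7 = 264; s_7 = 96; t_7 = 296; s_8 = 336; t_8 = 40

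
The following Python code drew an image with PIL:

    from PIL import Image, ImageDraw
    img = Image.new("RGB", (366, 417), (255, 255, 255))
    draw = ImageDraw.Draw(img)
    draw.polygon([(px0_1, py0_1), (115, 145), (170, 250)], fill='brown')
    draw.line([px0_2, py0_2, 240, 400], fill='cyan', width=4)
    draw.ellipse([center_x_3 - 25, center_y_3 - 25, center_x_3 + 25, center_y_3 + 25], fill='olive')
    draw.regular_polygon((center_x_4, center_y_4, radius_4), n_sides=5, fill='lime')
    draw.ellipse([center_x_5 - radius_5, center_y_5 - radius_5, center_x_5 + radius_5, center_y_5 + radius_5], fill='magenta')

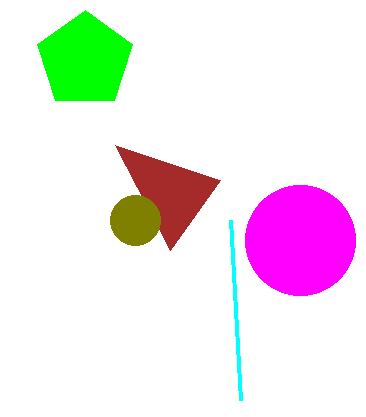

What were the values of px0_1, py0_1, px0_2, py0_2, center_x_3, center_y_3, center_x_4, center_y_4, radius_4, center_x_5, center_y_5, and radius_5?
px0_1 = 220
py0_1 = 180
px0_2 = 230
py0_2 = 220
center_x_3 = 135
center_y_3 = 220
center_x_4 = 85
center_y_4 = 60
radius_4 = 50
center_x_5 = 300
center_y_5 = 240
radius_5 = 55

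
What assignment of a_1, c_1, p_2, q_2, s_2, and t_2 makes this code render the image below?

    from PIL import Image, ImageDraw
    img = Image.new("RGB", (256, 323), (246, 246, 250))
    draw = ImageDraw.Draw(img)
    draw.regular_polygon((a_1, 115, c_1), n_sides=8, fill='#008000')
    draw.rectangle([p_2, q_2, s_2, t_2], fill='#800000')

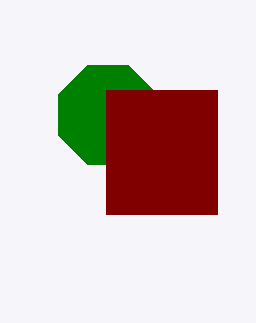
a_1 = 108; c_1 = 54; p_2 = 106; q_2 = 90; s_2 = 217; t_2 = 214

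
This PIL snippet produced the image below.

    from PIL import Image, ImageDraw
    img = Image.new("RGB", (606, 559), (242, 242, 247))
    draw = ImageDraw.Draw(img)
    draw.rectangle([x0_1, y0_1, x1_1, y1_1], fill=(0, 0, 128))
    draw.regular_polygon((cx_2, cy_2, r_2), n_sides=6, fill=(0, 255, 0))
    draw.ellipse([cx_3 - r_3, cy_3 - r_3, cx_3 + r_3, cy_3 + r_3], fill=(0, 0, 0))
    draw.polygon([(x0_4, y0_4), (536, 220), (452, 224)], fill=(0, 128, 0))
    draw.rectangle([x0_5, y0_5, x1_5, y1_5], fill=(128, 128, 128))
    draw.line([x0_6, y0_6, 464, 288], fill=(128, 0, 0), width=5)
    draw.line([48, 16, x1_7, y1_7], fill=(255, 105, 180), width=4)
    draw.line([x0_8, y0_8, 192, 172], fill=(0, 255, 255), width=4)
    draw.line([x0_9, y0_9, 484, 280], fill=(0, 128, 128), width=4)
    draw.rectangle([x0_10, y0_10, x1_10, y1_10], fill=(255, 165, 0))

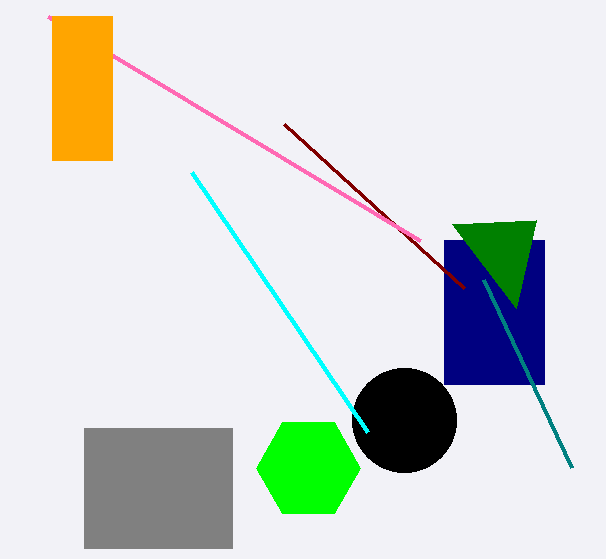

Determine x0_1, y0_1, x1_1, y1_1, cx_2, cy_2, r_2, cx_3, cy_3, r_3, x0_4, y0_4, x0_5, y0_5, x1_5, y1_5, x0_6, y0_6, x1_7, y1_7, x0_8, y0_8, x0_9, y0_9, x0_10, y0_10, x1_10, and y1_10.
x0_1 = 444
y0_1 = 240
x1_1 = 544
y1_1 = 384
cx_2 = 308
cy_2 = 468
r_2 = 52
cx_3 = 404
cy_3 = 420
r_3 = 52
x0_4 = 516
y0_4 = 308
x0_5 = 84
y0_5 = 428
x1_5 = 232
y1_5 = 548
x0_6 = 284
y0_6 = 124
x1_7 = 420
y1_7 = 240
x0_8 = 368
y0_8 = 432
x0_9 = 572
y0_9 = 468
x0_10 = 52
y0_10 = 16
x1_10 = 112
y1_10 = 160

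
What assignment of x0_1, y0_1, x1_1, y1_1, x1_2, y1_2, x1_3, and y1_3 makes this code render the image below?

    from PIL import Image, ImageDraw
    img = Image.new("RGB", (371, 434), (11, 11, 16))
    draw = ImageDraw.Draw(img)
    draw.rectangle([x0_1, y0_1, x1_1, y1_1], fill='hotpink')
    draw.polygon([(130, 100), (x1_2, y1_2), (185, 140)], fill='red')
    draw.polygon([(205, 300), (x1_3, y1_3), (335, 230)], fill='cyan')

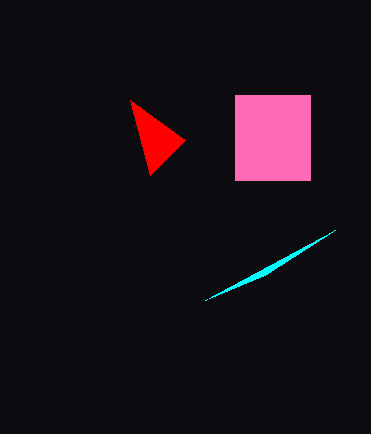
x0_1 = 235; y0_1 = 95; x1_1 = 310; y1_1 = 180; x1_2 = 150; y1_2 = 175; x1_3 = 265; y1_3 = 275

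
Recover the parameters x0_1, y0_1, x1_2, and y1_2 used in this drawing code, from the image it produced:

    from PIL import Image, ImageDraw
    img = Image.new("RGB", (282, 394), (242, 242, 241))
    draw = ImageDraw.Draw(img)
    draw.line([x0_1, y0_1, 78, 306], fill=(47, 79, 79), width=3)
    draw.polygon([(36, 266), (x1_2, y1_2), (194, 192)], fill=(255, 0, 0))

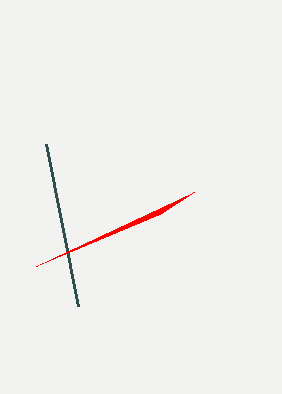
x0_1 = 46; y0_1 = 144; x1_2 = 160; y1_2 = 214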